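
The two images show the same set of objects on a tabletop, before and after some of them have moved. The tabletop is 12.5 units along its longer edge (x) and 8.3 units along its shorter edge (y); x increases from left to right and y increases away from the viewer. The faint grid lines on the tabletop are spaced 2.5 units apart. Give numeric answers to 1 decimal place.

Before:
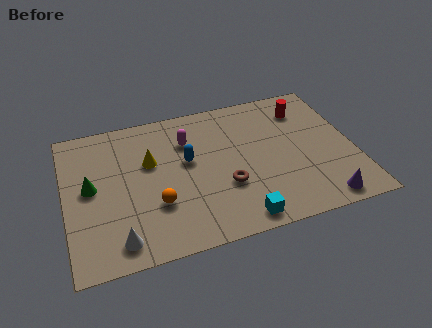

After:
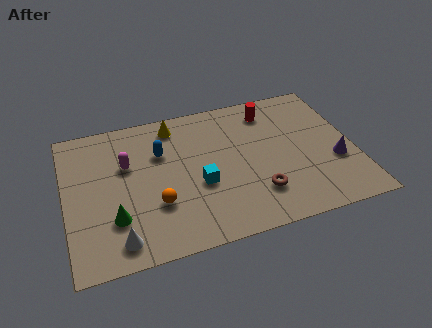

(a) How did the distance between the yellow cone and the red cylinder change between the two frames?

-2.8

The distance was about 7.0 in the first image and 4.2 in the second, so they moved 2.8 units closer together.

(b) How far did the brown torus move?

1.5

The brown torus was near (6.8, 2.9) before and (8.1, 2.1) after, so it travelled √(1.3² + 0.8²) ≈ 1.5 units.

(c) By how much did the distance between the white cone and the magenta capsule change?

-1.7

Before: roughly 5.8 units apart; after: 4.1. That's 1.7 units closer together.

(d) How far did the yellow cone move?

2.2

From (3.7, 5.2) to (4.9, 7.1), the yellow cone covered √(1.2² + 1.9²) ≈ 2.2 units.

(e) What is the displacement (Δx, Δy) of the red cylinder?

(-1.5, 0.3)

The red cylinder was at about (10.6, 6.5) and moved to about (9.1, 6.8).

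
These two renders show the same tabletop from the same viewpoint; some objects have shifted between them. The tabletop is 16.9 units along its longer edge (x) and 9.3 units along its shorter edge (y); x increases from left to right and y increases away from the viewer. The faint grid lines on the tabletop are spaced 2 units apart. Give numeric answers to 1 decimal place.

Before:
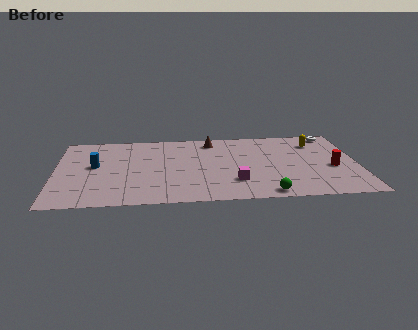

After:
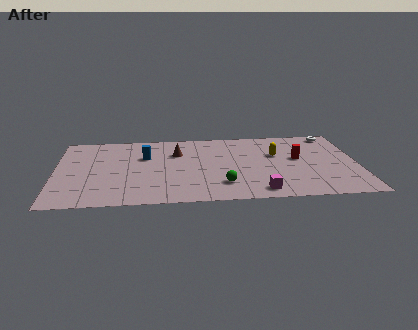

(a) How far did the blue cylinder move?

3.0

From (2.2, 5.1) to (5.0, 6.1), the blue cylinder covered √(2.8² + 1.0²) ≈ 3.0 units.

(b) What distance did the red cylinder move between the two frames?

2.3

From (15.5, 3.9) to (13.6, 5.2), the red cylinder covered √(1.9² + 1.3²) ≈ 2.3 units.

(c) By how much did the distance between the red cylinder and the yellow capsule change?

-2.1

Before: roughly 3.4 units apart; after: 1.3. That's 2.1 units closer together.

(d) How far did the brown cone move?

2.4

The brown cone moved from about (8.8, 7.9) to (6.8, 6.5), a distance of √(2.0² + 1.4²) ≈ 2.4.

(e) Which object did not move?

the white torus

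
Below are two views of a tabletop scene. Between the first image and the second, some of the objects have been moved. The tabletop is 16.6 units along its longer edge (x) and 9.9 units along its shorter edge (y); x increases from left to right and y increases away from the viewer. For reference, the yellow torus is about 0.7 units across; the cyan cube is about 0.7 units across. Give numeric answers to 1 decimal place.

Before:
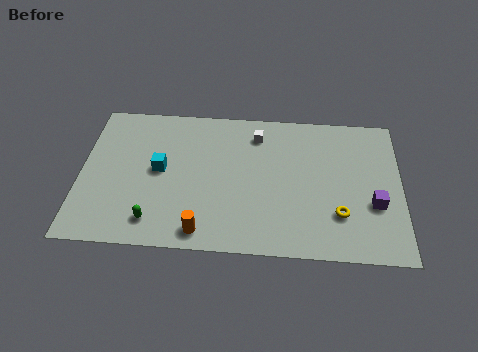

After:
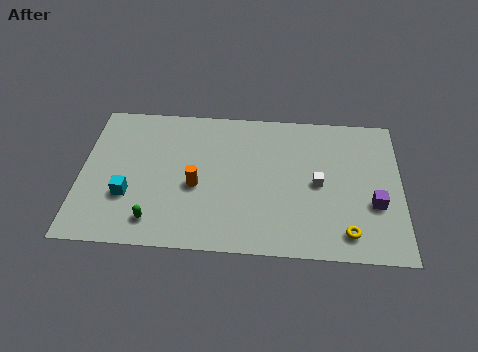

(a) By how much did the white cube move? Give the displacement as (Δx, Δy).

(3.2, -3.2)

The white cube started near (9.1, 8.0) and ended near (12.3, 4.8).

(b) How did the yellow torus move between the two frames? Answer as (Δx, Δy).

(0.4, -1.2)

The yellow torus started near (13.4, 2.8) and ended near (13.8, 1.6).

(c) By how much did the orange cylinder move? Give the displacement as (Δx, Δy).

(-0.4, 3.0)

The orange cylinder was at about (6.4, 1.2) and moved to about (6.0, 4.2).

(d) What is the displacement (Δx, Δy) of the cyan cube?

(-1.6, -1.9)

From the two frames, the cyan cube sits at roughly (4.1, 5.2) before and (2.5, 3.3) after.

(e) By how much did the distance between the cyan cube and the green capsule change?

-1.4

The distance was about 3.5 in the first image and 2.1 in the second, so they moved 1.4 units closer together.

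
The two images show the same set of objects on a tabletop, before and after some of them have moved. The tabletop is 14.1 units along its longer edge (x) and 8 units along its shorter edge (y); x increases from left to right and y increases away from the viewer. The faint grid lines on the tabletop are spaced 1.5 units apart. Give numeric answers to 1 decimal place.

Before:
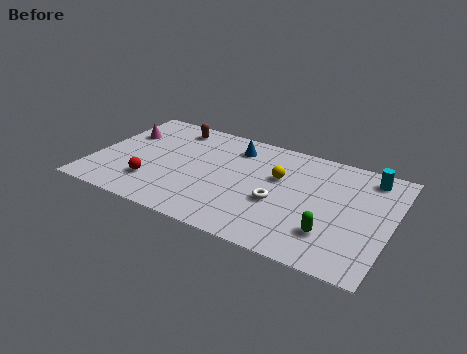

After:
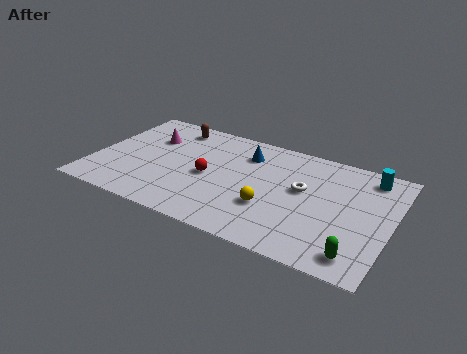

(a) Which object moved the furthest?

the red sphere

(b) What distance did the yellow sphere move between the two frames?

2.3

The yellow sphere was near (8.7, 5.0) before and (8.6, 2.7) after, so it travelled √(0.1² + 2.3²) ≈ 2.3 units.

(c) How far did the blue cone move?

0.7

From (6.4, 6.4) to (7.0, 6.1), the blue cone covered √(0.6² + 0.3²) ≈ 0.7 units.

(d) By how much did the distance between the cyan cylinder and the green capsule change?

+0.7

Before: roughly 4.9 units apart; after: 5.6. That's 0.7 units further apart.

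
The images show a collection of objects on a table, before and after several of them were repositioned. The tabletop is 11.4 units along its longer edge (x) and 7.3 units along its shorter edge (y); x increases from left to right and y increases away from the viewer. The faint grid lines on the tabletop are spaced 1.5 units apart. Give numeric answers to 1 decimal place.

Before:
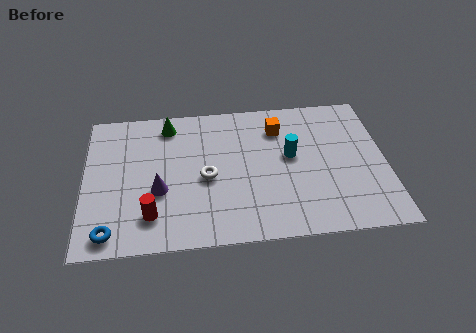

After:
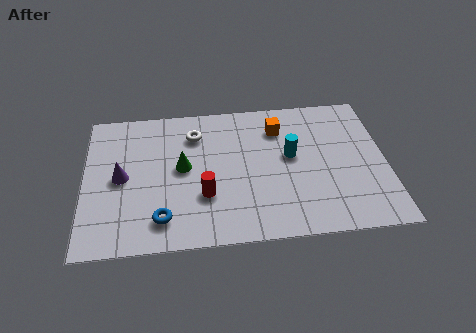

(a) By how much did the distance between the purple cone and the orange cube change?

+0.9

Before: roughly 5.4 units apart; after: 6.3. That's 0.9 units further apart.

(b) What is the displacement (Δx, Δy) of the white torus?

(-0.4, 2.3)

The white torus was at about (4.6, 3.3) and moved to about (4.2, 5.6).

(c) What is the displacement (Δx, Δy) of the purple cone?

(-1.4, 0.8)

The purple cone started near (2.8, 2.8) and ended near (1.4, 3.6).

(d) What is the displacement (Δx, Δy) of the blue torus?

(1.9, 0.5)

From the two frames, the blue torus sits at roughly (1.0, 0.9) before and (2.9, 1.4) after.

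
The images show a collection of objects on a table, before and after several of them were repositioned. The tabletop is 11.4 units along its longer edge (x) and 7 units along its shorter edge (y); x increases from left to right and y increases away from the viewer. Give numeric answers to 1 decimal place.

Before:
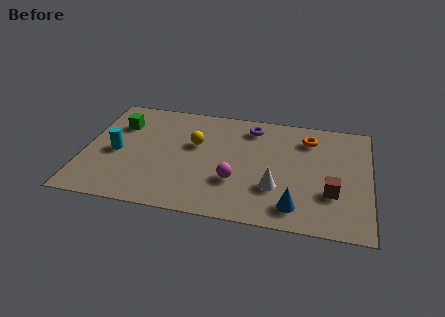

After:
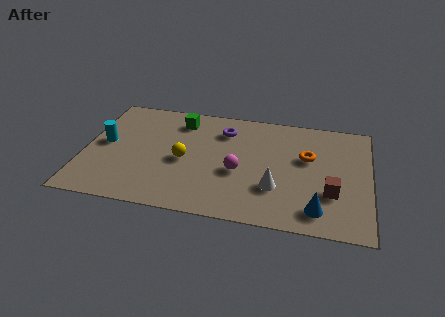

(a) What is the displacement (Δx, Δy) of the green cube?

(2.4, 0.7)

From the two frames, the green cube sits at roughly (1.3, 5.0) before and (3.7, 5.7) after.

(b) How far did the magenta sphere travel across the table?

0.6

The magenta sphere moved from about (6.1, 2.3) to (6.2, 2.9), a distance of √(0.1² + 0.6²) ≈ 0.6.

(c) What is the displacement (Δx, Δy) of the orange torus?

(0.0, -1.2)

From the two frames, the orange torus sits at roughly (8.9, 5.5) before and (8.9, 4.3) after.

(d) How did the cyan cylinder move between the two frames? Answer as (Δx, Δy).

(-0.5, 0.5)

The cyan cylinder was at about (1.3, 3.2) and moved to about (0.8, 3.7).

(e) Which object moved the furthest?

the green cube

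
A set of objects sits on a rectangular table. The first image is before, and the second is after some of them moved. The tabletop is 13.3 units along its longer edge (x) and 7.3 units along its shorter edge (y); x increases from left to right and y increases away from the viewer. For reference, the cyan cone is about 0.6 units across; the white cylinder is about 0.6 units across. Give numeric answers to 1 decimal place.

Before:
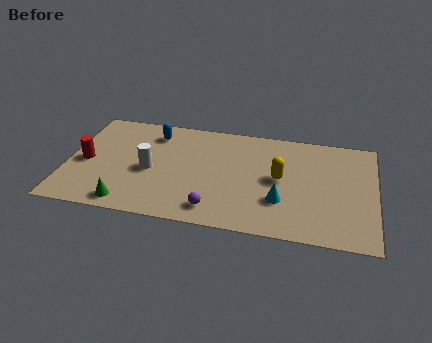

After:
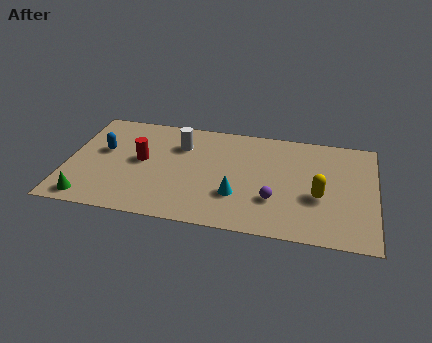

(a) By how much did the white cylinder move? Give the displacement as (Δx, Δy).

(1.2, 2.0)

From the two frames, the white cylinder sits at roughly (3.6, 3.3) before and (4.8, 5.3) after.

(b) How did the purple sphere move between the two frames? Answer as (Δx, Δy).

(2.5, 1.1)

From the two frames, the purple sphere sits at roughly (6.5, 1.2) before and (9.0, 2.3) after.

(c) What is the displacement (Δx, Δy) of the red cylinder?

(2.4, 0.5)

From the two frames, the red cylinder sits at roughly (0.8, 3.4) before and (3.2, 3.9) after.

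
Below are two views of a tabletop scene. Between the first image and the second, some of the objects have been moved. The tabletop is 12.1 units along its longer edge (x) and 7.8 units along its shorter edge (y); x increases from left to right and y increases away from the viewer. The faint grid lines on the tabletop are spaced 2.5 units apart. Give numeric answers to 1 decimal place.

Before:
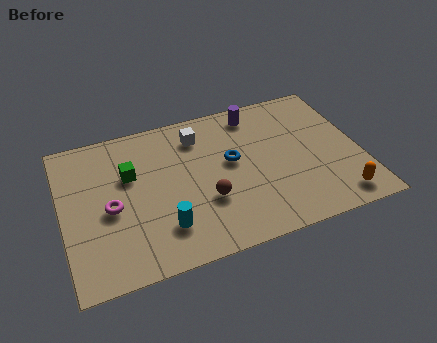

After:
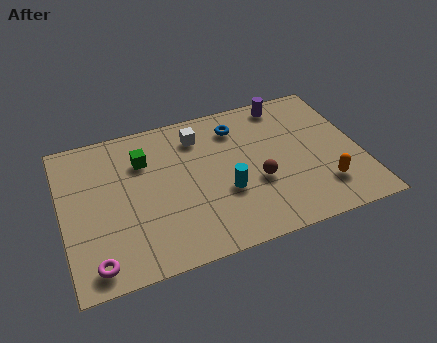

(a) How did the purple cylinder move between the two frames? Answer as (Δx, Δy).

(1.3, 0.2)

The purple cylinder was at about (8.1, 6.7) and moved to about (9.4, 6.9).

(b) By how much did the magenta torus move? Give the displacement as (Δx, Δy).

(-0.8, -2.5)

The magenta torus was at about (1.9, 3.5) and moved to about (1.1, 1.0).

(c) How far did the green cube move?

0.8

From (2.8, 5.0) to (3.4, 5.6), the green cube covered √(0.6² + 0.6²) ≈ 0.8 units.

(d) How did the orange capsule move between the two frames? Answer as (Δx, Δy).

(-0.5, 0.8)

The orange capsule was at about (10.9, 1.1) and moved to about (10.4, 1.9).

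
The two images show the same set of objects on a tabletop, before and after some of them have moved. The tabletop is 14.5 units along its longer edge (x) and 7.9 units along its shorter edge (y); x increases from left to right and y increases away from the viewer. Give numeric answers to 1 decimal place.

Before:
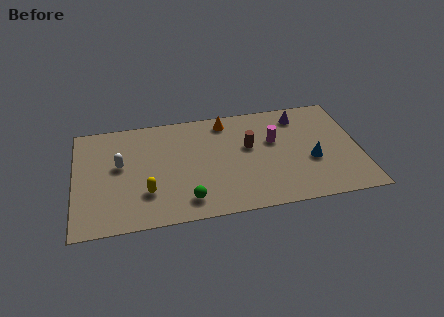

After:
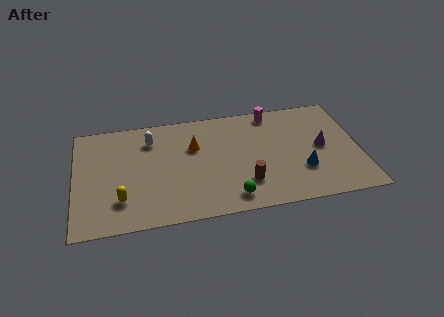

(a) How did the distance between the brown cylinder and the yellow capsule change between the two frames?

+0.5

Before: roughly 5.8 units apart; after: 6.3. That's 0.5 units further apart.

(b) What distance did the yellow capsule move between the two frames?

1.3

The yellow capsule moved from about (3.6, 2.3) to (2.3, 2.0), a distance of √(1.3² + 0.3²) ≈ 1.3.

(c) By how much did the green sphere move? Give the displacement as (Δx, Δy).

(2.2, -0.2)

From the two frames, the green sphere sits at roughly (5.6, 1.4) before and (7.8, 1.2) after.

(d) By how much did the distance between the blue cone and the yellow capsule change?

+0.8

The distance was about 8.4 in the first image and 9.2 in the second, so they moved 0.8 units further apart.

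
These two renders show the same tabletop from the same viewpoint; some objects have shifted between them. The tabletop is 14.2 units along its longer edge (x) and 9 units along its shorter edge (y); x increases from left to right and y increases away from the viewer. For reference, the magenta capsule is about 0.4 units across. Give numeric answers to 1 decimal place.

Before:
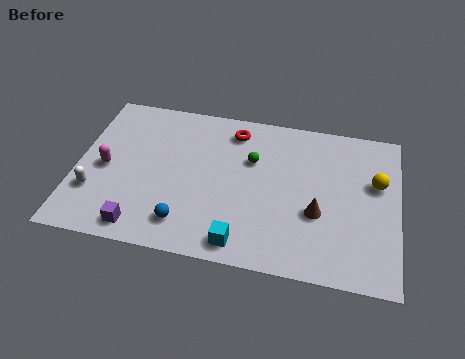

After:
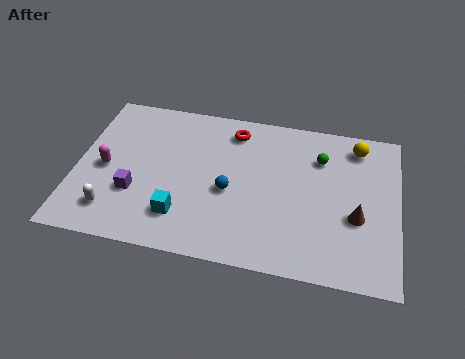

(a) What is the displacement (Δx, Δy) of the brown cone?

(1.7, 0.1)

The brown cone was at about (10.7, 3.4) and moved to about (12.4, 3.5).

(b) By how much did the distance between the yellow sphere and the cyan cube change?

+2.0

They were about 7.3 units apart before and 9.3 after — 2.0 units further apart.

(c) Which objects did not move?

the red torus and the magenta capsule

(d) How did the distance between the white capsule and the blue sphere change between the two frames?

+1.2

The distance was about 4.2 in the first image and 5.4 in the second, so they moved 1.2 units further apart.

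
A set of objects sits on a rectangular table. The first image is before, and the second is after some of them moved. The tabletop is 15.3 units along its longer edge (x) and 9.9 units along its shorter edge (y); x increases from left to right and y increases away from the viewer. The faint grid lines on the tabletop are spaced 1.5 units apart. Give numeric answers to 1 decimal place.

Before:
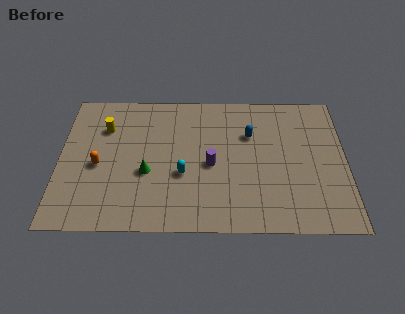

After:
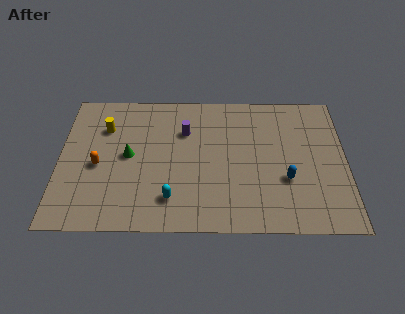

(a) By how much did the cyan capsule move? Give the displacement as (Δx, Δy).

(-0.6, -1.7)

From the two frames, the cyan capsule sits at roughly (6.6, 3.8) before and (6.0, 2.1) after.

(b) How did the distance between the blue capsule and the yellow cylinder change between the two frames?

+2.5

They were about 7.8 units apart before and 10.3 after — 2.5 units further apart.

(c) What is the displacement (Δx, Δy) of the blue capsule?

(1.9, -3.2)

The blue capsule started near (10.2, 6.7) and ended near (12.1, 3.5).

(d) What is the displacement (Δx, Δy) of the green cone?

(-1.0, 1.2)

The green cone was at about (4.7, 3.9) and moved to about (3.7, 5.1).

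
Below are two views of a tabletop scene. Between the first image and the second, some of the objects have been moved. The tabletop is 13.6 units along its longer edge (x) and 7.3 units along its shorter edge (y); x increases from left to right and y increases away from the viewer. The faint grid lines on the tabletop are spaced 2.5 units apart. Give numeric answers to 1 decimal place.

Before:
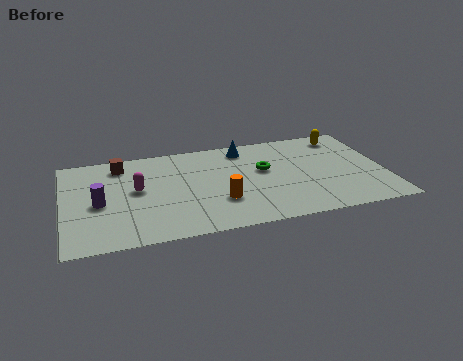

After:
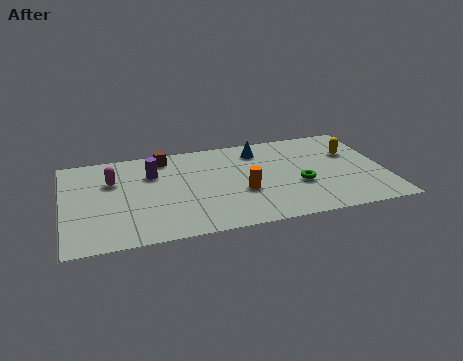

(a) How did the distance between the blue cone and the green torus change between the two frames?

+1.4

Before: roughly 2.0 units apart; after: 3.4. That's 1.4 units further apart.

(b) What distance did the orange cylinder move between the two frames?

1.1

From (6.5, 2.3) to (7.5, 2.8), the orange cylinder covered √(1.0² + 0.5²) ≈ 1.1 units.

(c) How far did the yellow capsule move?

1.4

The yellow capsule moved from about (12.1, 6.2) to (12.3, 4.8), a distance of √(0.2² + 1.4²) ≈ 1.4.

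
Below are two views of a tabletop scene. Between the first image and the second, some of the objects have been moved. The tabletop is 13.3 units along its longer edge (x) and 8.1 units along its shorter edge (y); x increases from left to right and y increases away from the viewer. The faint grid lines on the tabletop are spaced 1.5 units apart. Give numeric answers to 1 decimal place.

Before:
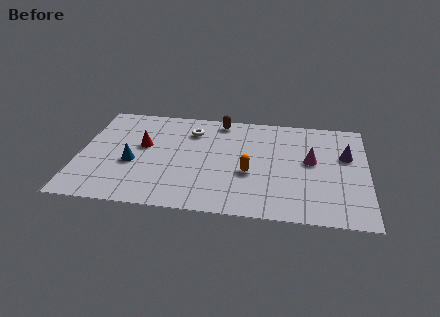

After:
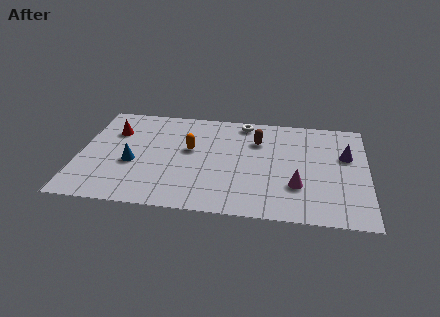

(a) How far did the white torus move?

2.6

The white torus was near (5.1, 6.2) before and (7.5, 7.2) after, so it travelled √(2.4² + 1.0²) ≈ 2.6 units.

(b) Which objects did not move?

the blue cone and the purple cone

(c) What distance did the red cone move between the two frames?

1.7

From (2.9, 4.7) to (1.5, 5.7), the red cone covered √(1.4² + 1.0²) ≈ 1.7 units.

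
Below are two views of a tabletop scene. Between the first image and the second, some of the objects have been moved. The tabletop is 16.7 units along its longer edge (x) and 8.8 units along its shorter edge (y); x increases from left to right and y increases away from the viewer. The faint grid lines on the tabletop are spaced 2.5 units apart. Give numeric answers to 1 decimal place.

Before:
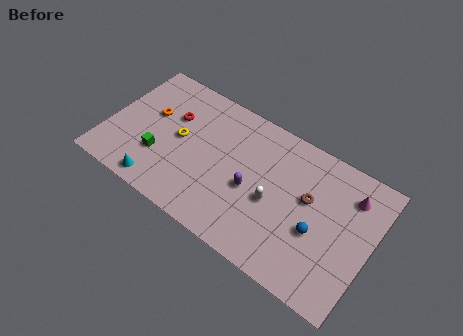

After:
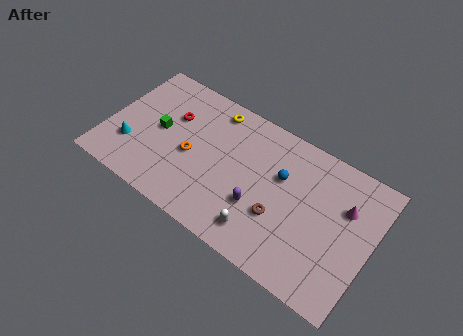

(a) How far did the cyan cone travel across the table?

2.6

The cyan cone moved from about (3.8, 1.0) to (1.7, 2.6), a distance of √(2.1² + 1.6²) ≈ 2.6.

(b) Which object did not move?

the red torus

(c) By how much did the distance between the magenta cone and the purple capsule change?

-0.7

The distance was about 6.5 in the first image and 5.8 in the second, so they moved 0.7 units closer together.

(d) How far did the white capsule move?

2.2

The white capsule was near (10.7, 3.8) before and (10.3, 1.6) after, so it travelled √(0.4² + 2.2²) ≈ 2.2 units.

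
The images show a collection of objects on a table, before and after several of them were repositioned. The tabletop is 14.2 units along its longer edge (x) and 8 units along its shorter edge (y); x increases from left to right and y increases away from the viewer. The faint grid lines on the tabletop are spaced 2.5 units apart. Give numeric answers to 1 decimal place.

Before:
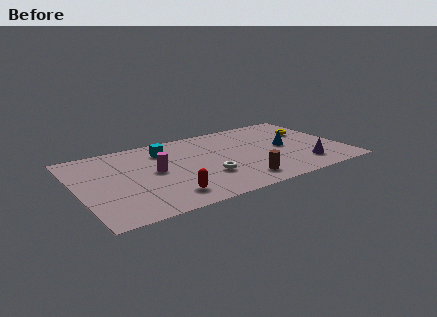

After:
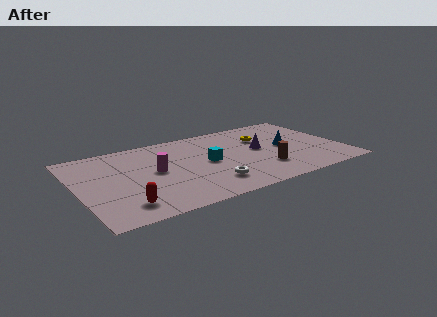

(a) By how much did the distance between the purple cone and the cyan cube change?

-5.3

The distance was about 8.2 in the first image and 2.9 in the second, so they moved 5.3 units closer together.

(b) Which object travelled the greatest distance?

the purple cone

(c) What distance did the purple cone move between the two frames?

3.3

The purple cone was near (11.8, 1.7) before and (9.8, 4.3) after, so it travelled √(2.0² + 2.6²) ≈ 3.3 units.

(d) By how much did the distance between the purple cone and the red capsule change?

+0.8

Before: roughly 7.4 units apart; after: 8.2. That's 0.8 units further apart.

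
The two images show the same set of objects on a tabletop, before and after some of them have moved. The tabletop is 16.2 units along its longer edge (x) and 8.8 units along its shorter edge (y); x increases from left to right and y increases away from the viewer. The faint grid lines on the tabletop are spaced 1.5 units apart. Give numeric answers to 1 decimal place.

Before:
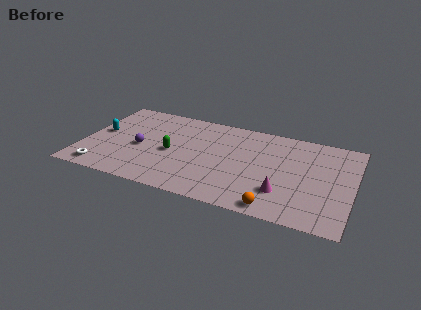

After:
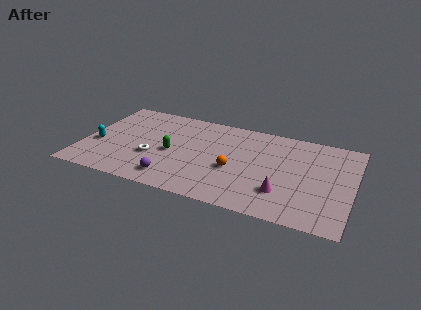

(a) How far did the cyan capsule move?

1.2

The cyan capsule moved from about (1.0, 4.7) to (0.9, 3.5), a distance of √(0.1² + 1.2²) ≈ 1.2.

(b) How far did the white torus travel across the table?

3.5

The white torus was near (1.5, 1.1) before and (4.3, 3.2) after, so it travelled √(2.8² + 2.1²) ≈ 3.5 units.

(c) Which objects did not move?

the green capsule and the magenta cone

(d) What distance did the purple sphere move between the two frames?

3.3

The purple sphere was near (3.5, 3.9) before and (5.7, 1.5) after, so it travelled √(2.2² + 2.4²) ≈ 3.3 units.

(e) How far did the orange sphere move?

3.8

From (11.9, 0.9) to (9.2, 3.6), the orange sphere covered √(2.7² + 2.7²) ≈ 3.8 units.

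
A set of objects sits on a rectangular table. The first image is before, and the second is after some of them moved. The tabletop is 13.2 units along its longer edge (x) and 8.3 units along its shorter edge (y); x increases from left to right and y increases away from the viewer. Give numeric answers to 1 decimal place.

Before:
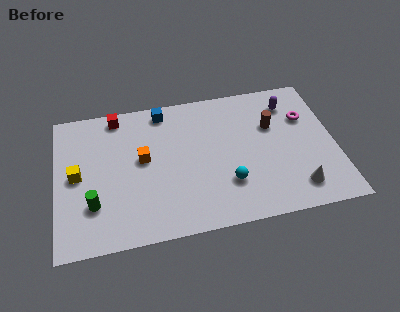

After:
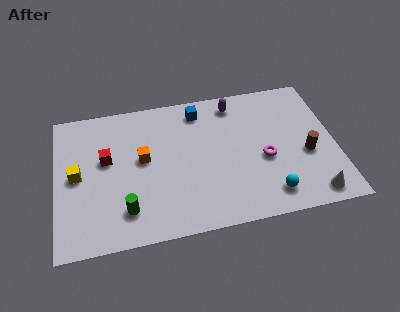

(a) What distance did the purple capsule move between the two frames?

2.6

The purple capsule was near (11.2, 6.6) before and (8.6, 7.1) after, so it travelled √(2.6² + 0.5²) ≈ 2.6 units.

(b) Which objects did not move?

the yellow cube and the orange cube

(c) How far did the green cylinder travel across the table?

1.6

The green cylinder was near (1.7, 2.4) before and (3.2, 1.8) after, so it travelled √(1.5² + 0.6²) ≈ 1.6 units.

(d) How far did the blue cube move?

1.7

From (5.2, 7.3) to (6.9, 7.0), the blue cube covered √(1.7² + 0.3²) ≈ 1.7 units.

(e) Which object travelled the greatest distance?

the magenta torus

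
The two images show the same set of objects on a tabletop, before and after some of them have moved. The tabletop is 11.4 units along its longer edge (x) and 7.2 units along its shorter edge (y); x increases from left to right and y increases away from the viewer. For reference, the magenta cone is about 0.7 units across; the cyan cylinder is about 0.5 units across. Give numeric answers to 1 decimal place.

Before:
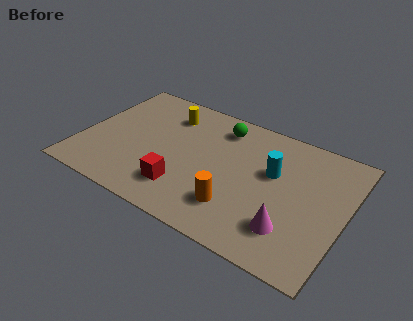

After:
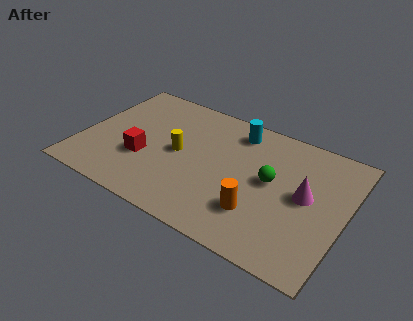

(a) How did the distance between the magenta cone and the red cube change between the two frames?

+2.4

They were about 4.6 units apart before and 7.0 after — 2.4 units further apart.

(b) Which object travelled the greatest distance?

the green sphere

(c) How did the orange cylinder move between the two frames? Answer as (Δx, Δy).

(0.9, 0.2)

The orange cylinder started near (7.0, 1.8) and ended near (7.9, 2.0).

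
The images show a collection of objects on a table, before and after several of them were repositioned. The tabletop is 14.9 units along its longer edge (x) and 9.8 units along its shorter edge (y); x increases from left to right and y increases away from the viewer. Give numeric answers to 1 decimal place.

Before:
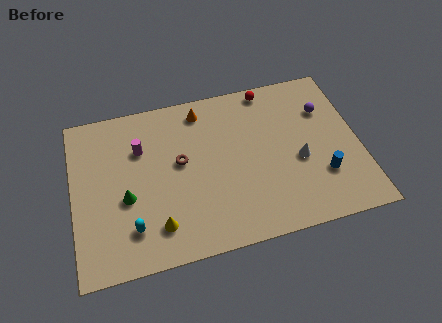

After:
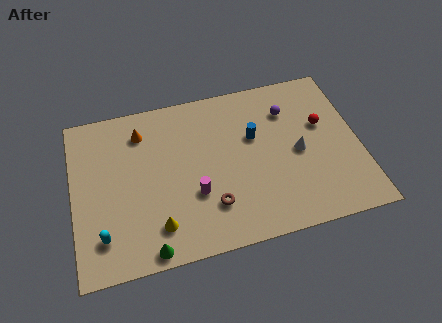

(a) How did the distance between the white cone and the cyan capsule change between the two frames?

+1.6

They were about 9.0 units apart before and 10.6 after — 1.6 units further apart.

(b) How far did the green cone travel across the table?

3.4

The green cone moved from about (2.7, 4.0) to (3.7, 0.8), a distance of √(1.0² + 3.2²) ≈ 3.4.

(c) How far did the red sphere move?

3.9

The red sphere moved from about (10.5, 8.9) to (13.1, 6.0), a distance of √(2.6² + 2.9²) ≈ 3.9.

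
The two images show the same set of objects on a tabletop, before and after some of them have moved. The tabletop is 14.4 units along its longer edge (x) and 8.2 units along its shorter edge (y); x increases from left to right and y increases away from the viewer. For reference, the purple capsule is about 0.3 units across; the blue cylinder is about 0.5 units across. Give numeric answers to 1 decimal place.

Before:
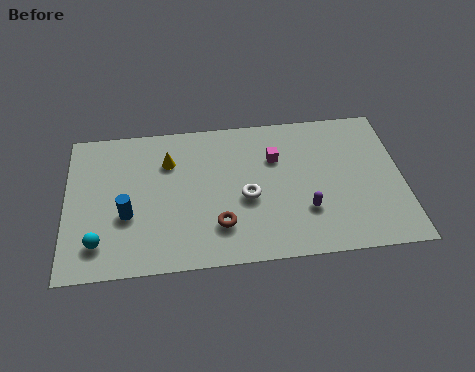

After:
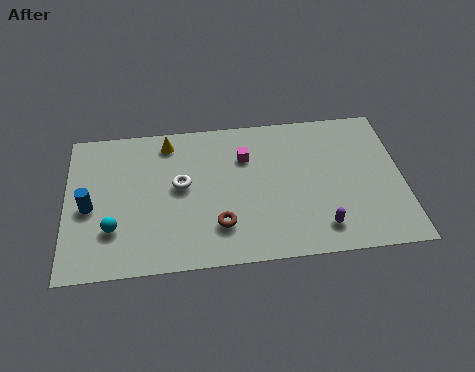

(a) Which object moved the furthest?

the white torus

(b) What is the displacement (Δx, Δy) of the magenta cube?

(-1.3, 0.2)

The magenta cube started near (9.0, 5.6) and ended near (7.7, 5.8).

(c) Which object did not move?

the brown torus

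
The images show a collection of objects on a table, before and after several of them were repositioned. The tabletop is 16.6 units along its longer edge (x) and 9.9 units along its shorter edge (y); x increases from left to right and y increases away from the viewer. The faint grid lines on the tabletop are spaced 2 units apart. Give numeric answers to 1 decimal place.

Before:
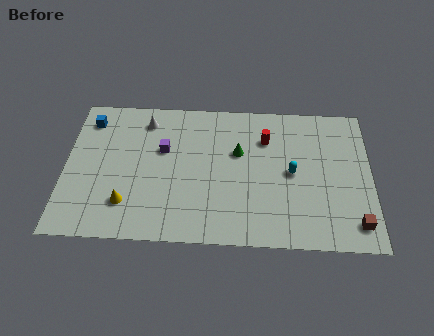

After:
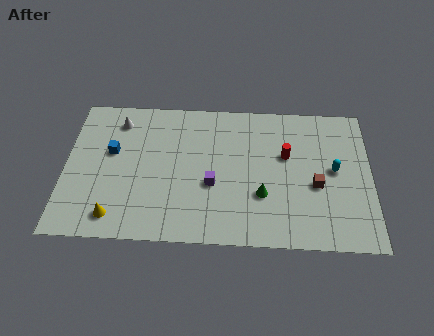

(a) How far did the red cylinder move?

1.6

The red cylinder was near (10.9, 7.2) before and (12.0, 6.1) after, so it travelled √(1.1² + 1.1²) ≈ 1.6 units.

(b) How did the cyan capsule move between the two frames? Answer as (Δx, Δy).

(2.3, 0.3)

The cyan capsule started near (12.3, 4.9) and ended near (14.6, 5.2).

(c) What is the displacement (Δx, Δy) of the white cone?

(-1.5, -0.1)

The white cone started near (4.3, 8.2) and ended near (2.8, 8.1).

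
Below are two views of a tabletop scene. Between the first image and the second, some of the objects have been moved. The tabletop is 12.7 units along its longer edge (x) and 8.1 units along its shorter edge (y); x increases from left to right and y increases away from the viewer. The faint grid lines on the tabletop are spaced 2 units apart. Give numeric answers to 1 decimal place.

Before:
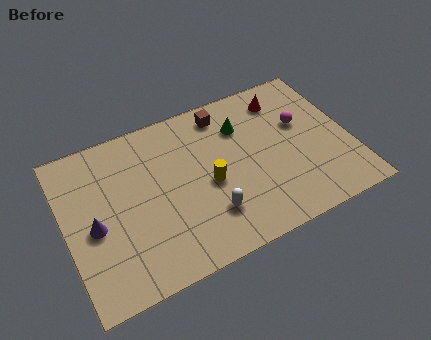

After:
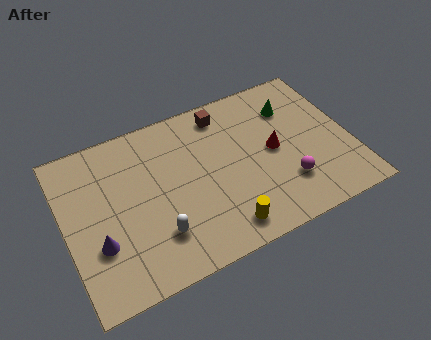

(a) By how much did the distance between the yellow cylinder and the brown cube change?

+2.3

Before: roughly 3.5 units apart; after: 5.8. That's 2.3 units further apart.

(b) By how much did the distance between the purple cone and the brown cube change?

+0.4

They were about 7.0 units apart before and 7.4 after — 0.4 units further apart.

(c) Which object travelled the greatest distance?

the magenta sphere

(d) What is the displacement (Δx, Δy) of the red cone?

(-0.8, -2.5)

The red cone started near (10.1, 6.6) and ended near (9.3, 4.1).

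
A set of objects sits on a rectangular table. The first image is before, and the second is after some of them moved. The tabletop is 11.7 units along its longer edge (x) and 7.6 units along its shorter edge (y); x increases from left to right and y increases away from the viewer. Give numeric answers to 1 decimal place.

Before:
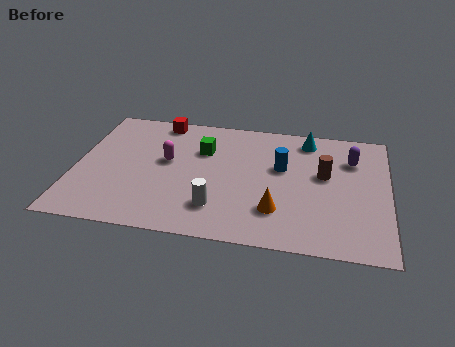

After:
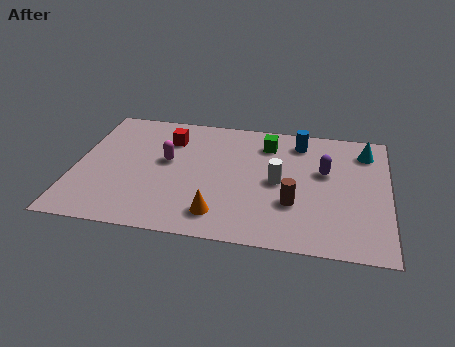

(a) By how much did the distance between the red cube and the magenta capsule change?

-1.1

The distance was about 2.5 in the first image and 1.4 in the second, so they moved 1.1 units closer together.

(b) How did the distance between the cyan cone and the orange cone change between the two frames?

+2.5

They were about 4.6 units apart before and 7.1 after — 2.5 units further apart.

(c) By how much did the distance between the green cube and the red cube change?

+1.4

The distance was about 2.3 in the first image and 3.7 in the second, so they moved 1.4 units further apart.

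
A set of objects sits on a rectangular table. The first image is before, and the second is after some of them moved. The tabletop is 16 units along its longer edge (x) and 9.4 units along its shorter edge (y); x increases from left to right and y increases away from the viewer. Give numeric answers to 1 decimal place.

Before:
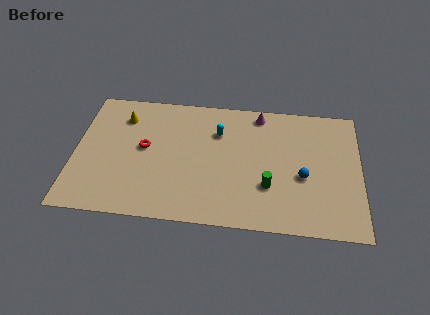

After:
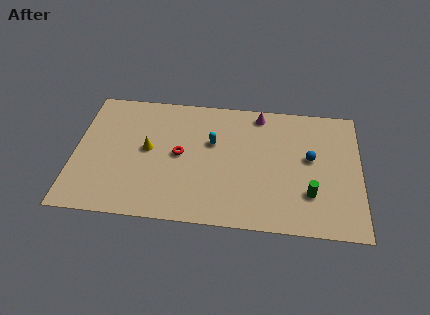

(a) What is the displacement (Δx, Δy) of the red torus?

(2.0, -0.3)

The red torus was at about (3.9, 5.1) and moved to about (5.9, 4.8).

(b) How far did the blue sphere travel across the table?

1.5

From (12.8, 3.9) to (13.2, 5.3), the blue sphere covered √(0.4² + 1.4²) ≈ 1.5 units.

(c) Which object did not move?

the magenta cone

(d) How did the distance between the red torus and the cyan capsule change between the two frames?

-2.3

They were about 4.4 units apart before and 2.1 after — 2.3 units closer together.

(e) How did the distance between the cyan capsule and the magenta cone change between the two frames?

+0.7

The distance was about 2.8 in the first image and 3.5 in the second, so they moved 0.7 units further apart.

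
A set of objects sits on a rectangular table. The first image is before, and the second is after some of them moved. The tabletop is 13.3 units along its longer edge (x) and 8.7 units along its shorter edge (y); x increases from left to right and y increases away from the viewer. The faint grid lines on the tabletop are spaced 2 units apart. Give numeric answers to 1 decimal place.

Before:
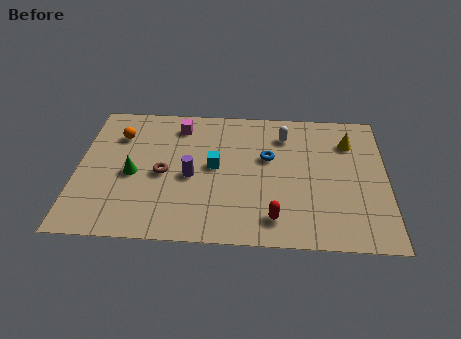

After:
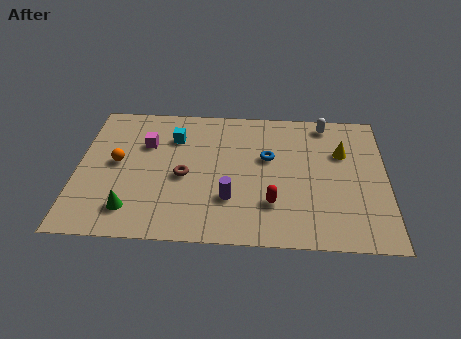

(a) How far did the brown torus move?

0.9

The brown torus moved from about (3.7, 4.0) to (4.6, 3.9), a distance of √(0.9² + 0.1²) ≈ 0.9.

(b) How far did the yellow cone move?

0.8

From (11.7, 6.5) to (11.4, 5.8), the yellow cone covered √(0.3² + 0.7²) ≈ 0.8 units.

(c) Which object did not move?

the blue torus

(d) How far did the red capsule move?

0.9

The red capsule was near (8.5, 1.5) before and (8.4, 2.4) after, so it travelled √(0.1² + 0.9²) ≈ 0.9 units.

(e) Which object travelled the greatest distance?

the cyan cube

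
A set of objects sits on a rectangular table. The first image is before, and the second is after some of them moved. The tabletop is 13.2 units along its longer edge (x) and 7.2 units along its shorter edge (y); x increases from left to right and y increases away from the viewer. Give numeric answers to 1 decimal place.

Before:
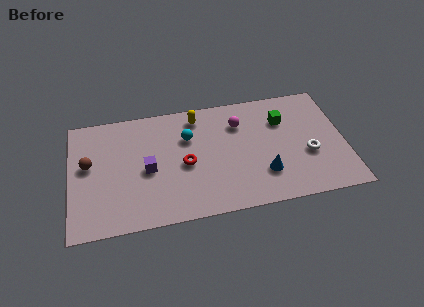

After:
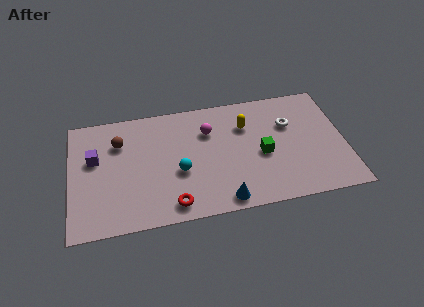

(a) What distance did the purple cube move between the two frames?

2.7

From (3.7, 3.3) to (1.2, 4.4), the purple cube covered √(2.5² + 1.1²) ≈ 2.7 units.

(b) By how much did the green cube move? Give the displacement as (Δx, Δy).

(-1.1, -1.9)

The green cube was at about (10.3, 5.1) and moved to about (9.2, 3.2).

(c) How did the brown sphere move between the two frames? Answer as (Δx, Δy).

(1.5, 1.1)

From the two frames, the brown sphere sits at roughly (0.9, 4.1) before and (2.4, 5.2) after.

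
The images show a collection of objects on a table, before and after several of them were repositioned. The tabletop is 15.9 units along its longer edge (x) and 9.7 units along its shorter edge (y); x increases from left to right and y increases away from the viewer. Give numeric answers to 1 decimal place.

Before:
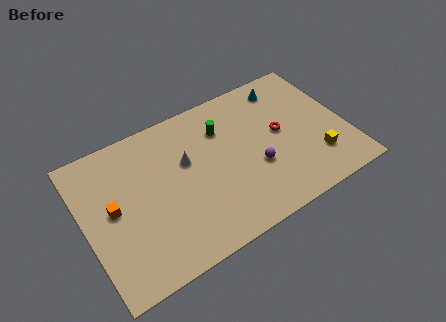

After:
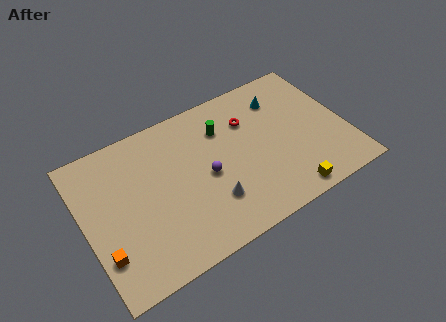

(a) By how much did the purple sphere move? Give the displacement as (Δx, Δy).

(-2.9, 0.9)

From the two frames, the purple sphere sits at roughly (10.2, 3.6) before and (7.3, 4.5) after.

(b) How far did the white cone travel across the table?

3.4

From (6.3, 6.0) to (7.3, 2.7), the white cone covered √(1.0² + 3.3²) ≈ 3.4 units.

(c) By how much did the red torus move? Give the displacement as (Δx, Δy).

(-1.7, 1.7)

The red torus was at about (12.0, 5.2) and moved to about (10.3, 6.9).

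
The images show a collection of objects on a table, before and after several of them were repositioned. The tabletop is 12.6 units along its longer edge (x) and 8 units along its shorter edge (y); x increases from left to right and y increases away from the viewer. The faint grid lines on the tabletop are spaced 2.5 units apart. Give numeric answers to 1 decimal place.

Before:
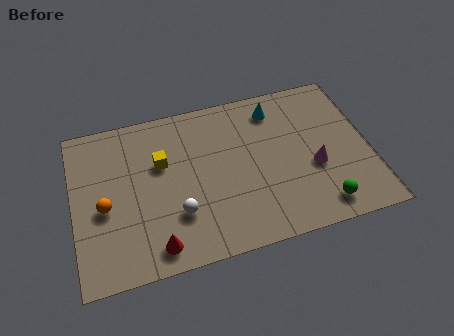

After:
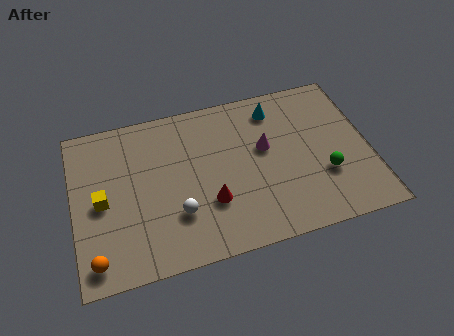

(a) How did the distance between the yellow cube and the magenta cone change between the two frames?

+0.4

They were about 6.7 units apart before and 7.1 after — 0.4 units further apart.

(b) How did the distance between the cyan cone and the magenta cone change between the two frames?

-1.7

The distance was about 3.7 in the first image and 2.0 in the second, so they moved 1.7 units closer together.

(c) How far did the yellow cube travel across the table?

2.9

The yellow cube moved from about (3.8, 5.1) to (1.2, 3.8), a distance of √(2.6² + 1.3²) ≈ 2.9.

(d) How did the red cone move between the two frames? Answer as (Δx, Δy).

(2.4, 1.5)

From the two frames, the red cone sits at roughly (3.3, 1.1) before and (5.7, 2.6) after.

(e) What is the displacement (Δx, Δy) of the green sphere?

(0.3, 1.5)

The green sphere started near (10.3, 1.2) and ended near (10.6, 2.7).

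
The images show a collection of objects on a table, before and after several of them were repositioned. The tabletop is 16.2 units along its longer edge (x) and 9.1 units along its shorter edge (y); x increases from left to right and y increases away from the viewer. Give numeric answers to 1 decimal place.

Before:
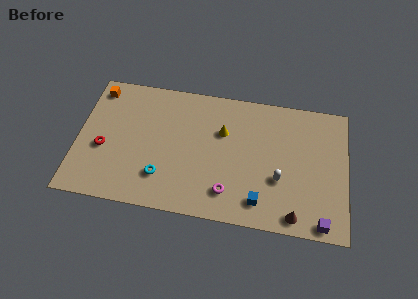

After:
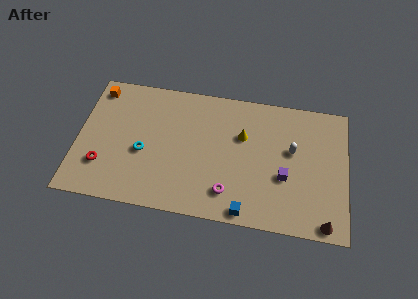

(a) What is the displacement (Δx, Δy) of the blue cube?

(-0.8, -0.8)

From the two frames, the blue cube sits at roughly (11.1, 1.6) before and (10.3, 0.8) after.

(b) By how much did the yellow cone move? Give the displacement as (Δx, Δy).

(1.2, -0.1)

The yellow cone was at about (8.7, 6.0) and moved to about (9.9, 5.9).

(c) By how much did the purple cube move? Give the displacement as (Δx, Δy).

(-2.3, 2.7)

The purple cube started near (14.8, 0.8) and ended near (12.5, 3.5).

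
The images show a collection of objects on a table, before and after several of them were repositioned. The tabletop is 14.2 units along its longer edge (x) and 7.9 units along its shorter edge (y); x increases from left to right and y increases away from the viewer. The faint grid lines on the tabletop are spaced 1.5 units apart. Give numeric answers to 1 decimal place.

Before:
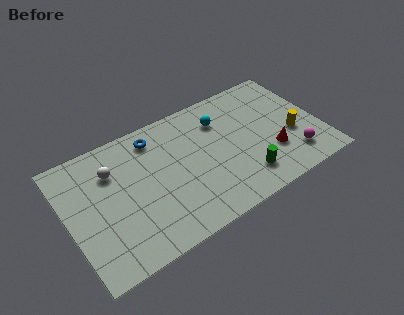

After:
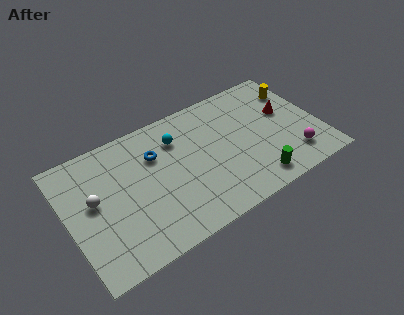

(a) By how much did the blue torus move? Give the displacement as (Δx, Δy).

(-0.1, -1.1)

The blue torus started near (5.2, 6.6) and ended near (5.1, 5.5).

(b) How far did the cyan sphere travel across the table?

2.5

The cyan sphere moved from about (8.9, 5.9) to (6.4, 5.9), a distance of √(2.5² + 0.0²) ≈ 2.5.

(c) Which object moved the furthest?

the yellow cylinder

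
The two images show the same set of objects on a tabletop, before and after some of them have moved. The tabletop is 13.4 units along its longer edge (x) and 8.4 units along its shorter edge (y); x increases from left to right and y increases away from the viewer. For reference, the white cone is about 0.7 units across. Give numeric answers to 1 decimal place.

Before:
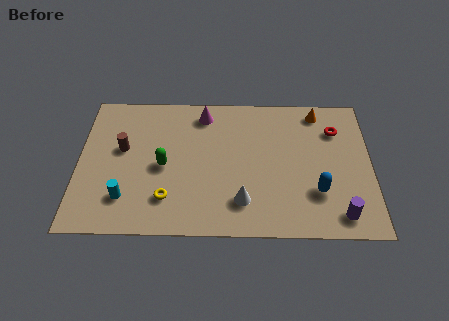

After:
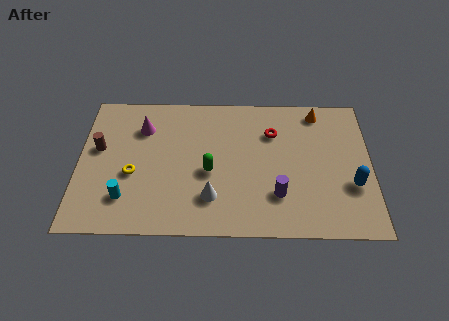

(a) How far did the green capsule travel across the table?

2.1

The green capsule moved from about (3.9, 3.9) to (6.0, 3.6), a distance of √(2.1² + 0.3²) ≈ 2.1.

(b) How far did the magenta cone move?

2.9

From (5.7, 7.1) to (2.9, 6.2), the magenta cone covered √(2.8² + 0.9²) ≈ 2.9 units.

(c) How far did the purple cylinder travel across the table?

3.0

The purple cylinder moved from about (11.9, 1.2) to (9.1, 2.3), a distance of √(2.8² + 1.1²) ≈ 3.0.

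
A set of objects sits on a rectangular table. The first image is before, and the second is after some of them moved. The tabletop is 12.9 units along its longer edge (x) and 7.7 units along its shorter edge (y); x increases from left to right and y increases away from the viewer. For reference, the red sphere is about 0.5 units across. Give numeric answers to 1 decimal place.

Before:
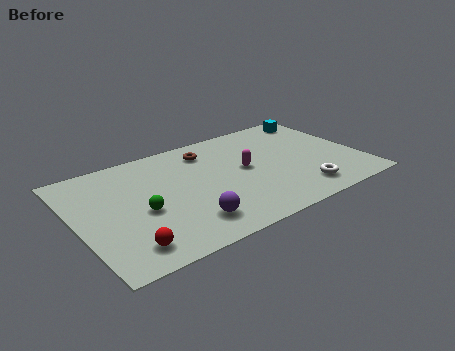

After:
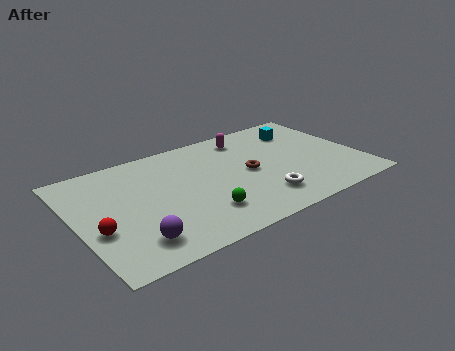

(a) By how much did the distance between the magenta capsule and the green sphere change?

+0.4

Before: roughly 5.0 units apart; after: 5.4. That's 0.4 units further apart.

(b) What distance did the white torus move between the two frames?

1.8

From (9.8, 1.4) to (8.0, 1.7), the white torus covered √(1.8² + 0.3²) ≈ 1.8 units.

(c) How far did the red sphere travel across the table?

1.9

The red sphere moved from about (1.8, 1.3) to (0.8, 2.9), a distance of √(1.0² + 1.6²) ≈ 1.9.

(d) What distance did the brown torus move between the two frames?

2.8

The brown torus moved from about (6.3, 6.2) to (7.8, 3.8), a distance of √(1.5² + 2.4²) ≈ 2.8.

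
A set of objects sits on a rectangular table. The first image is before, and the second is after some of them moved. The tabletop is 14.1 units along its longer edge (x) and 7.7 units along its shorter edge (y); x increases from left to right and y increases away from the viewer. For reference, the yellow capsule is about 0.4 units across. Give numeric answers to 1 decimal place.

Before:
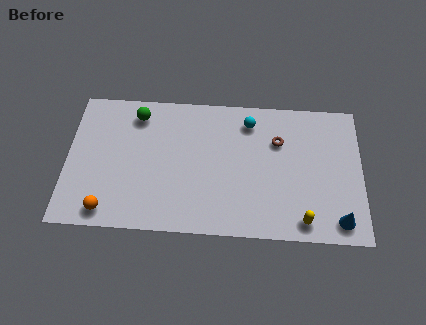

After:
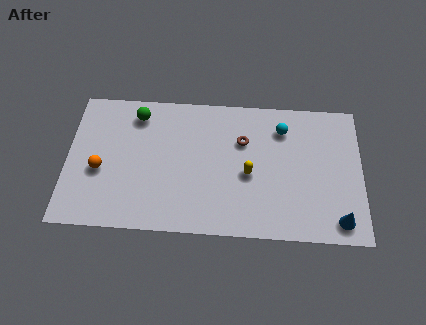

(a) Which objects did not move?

the blue cone and the green sphere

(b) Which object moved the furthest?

the yellow capsule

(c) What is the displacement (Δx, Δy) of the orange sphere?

(-0.4, 2.2)

The orange sphere was at about (2.0, 1.0) and moved to about (1.6, 3.2).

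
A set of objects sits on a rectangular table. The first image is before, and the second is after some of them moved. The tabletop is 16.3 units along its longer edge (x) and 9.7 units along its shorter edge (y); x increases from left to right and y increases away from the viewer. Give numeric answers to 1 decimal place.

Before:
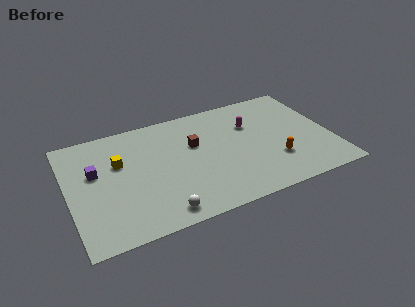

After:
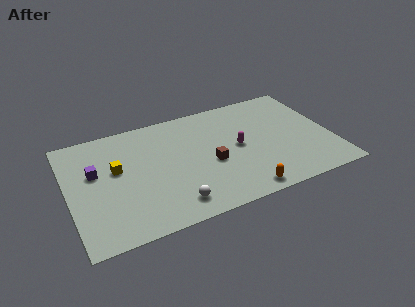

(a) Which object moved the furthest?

the orange capsule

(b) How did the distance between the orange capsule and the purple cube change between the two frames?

-1.4

The distance was about 11.3 in the first image and 9.9 in the second, so they moved 1.4 units closer together.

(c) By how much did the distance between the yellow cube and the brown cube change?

+1.2

The distance was about 4.7 in the first image and 5.9 in the second, so they moved 1.2 units further apart.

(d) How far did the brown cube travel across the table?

2.2

The brown cube was near (7.9, 6.1) before and (8.7, 4.1) after, so it travelled √(0.8² + 2.0²) ≈ 2.2 units.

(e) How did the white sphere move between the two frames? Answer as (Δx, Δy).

(0.8, 0.4)

The white sphere was at about (5.3, 1.2) and moved to about (6.1, 1.6).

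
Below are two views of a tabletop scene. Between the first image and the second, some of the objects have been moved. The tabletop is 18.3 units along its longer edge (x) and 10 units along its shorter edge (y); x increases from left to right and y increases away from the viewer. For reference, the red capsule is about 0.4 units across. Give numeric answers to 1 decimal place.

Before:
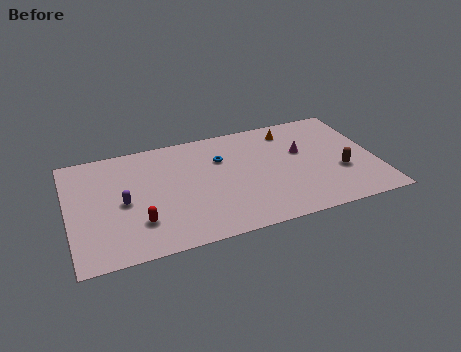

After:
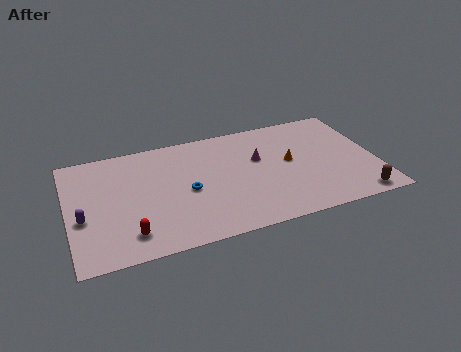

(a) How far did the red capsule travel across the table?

1.0

From (4.0, 2.7) to (3.4, 1.9), the red capsule covered √(0.6² + 0.8²) ≈ 1.0 units.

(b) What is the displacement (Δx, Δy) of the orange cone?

(-0.3, -2.9)

The orange cone started near (13.5, 8.3) and ended near (13.2, 5.4).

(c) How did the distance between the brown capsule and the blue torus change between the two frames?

+2.8

Before: roughly 7.6 units apart; after: 10.4. That's 2.8 units further apart.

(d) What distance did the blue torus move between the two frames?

3.2

The blue torus moved from about (9.2, 6.9) to (7.0, 4.6), a distance of √(2.2² + 2.3²) ≈ 3.2.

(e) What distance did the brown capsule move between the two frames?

2.7

From (16.1, 3.6) to (16.8, 1.0), the brown capsule covered √(0.7² + 2.6²) ≈ 2.7 units.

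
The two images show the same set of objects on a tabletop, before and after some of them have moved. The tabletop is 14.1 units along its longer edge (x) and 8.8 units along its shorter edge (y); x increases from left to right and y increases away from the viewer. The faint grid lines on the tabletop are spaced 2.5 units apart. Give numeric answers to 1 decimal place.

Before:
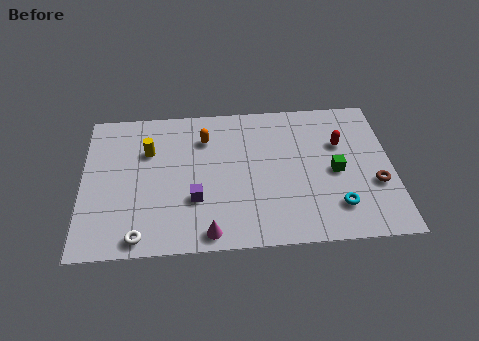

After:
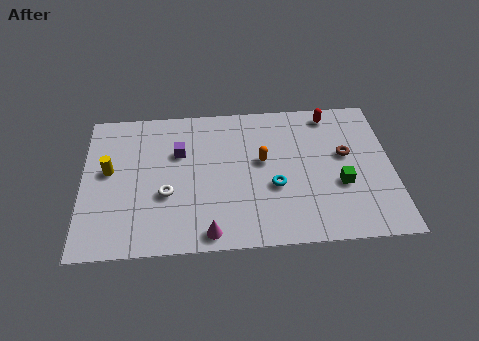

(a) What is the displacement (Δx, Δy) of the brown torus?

(-1.3, 1.9)

From the two frames, the brown torus sits at roughly (13.3, 3.2) before and (12.0, 5.1) after.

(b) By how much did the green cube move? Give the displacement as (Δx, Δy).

(0.2, -0.8)

The green cube was at about (11.5, 4.1) and moved to about (11.7, 3.3).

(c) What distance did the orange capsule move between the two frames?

3.1

The orange capsule moved from about (5.6, 6.6) to (8.2, 5.0), a distance of √(2.6² + 1.6²) ≈ 3.1.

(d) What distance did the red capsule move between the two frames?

1.9

The red capsule moved from about (11.8, 5.8) to (11.4, 7.7), a distance of √(0.4² + 1.9²) ≈ 1.9.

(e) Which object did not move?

the magenta cone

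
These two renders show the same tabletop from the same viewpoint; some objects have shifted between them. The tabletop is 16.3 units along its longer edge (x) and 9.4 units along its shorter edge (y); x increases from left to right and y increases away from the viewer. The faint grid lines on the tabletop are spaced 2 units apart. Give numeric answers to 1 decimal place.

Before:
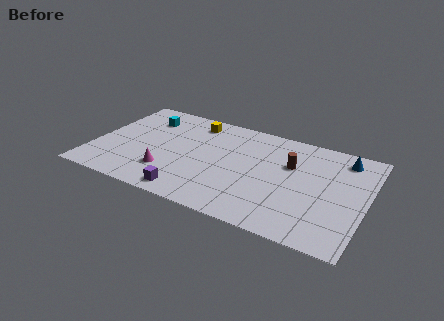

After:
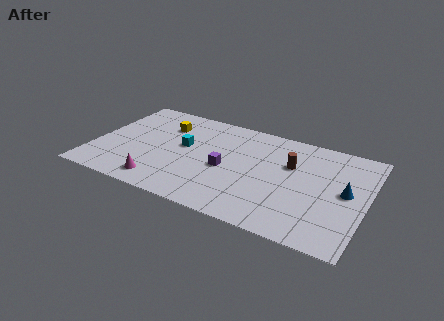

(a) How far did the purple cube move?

3.6

The purple cube was near (6.2, 1.1) before and (8.0, 4.2) after, so it travelled √(1.8² + 3.1²) ≈ 3.6 units.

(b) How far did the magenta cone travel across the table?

1.1

The magenta cone moved from about (4.7, 2.5) to (4.4, 1.4), a distance of √(0.3² + 1.1²) ≈ 1.1.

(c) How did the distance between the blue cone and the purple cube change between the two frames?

-3.8

The distance was about 10.9 in the first image and 7.1 in the second, so they moved 3.8 units closer together.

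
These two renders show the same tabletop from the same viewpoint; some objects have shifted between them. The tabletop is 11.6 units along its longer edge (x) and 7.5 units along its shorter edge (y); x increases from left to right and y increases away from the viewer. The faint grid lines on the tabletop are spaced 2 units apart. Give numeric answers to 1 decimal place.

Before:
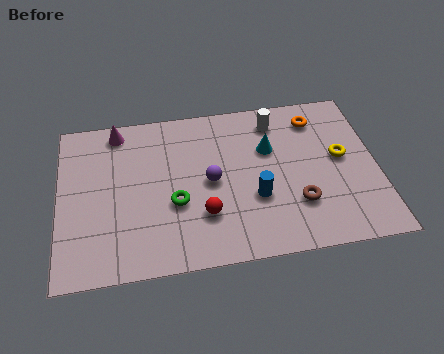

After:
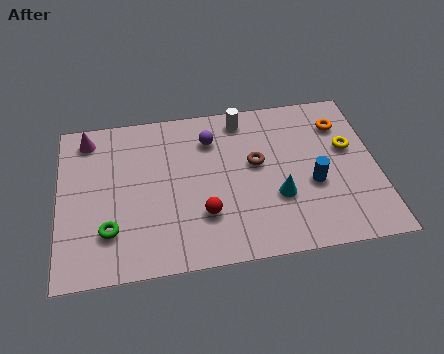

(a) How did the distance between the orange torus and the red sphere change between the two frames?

+0.5

The distance was about 5.8 in the first image and 6.3 in the second, so they moved 0.5 units further apart.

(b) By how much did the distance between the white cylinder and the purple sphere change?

-2.1

They were about 3.5 units apart before and 1.4 after — 2.1 units closer together.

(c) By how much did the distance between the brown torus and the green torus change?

+1.4

Before: roughly 4.5 units apart; after: 5.9. That's 1.4 units further apart.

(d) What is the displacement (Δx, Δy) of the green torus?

(-2.4, -0.9)

The green torus was at about (4.2, 2.9) and moved to about (1.8, 2.0).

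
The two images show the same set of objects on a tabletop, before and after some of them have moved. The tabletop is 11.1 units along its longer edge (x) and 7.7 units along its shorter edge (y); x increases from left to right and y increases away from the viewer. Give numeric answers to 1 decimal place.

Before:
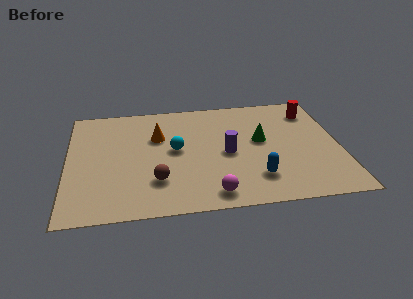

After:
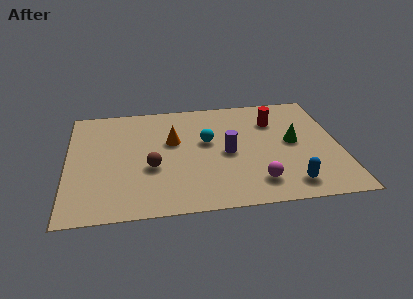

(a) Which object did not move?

the purple cylinder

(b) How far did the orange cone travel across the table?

0.7

From (3.7, 5.1) to (4.3, 4.7), the orange cone covered √(0.6² + 0.4²) ≈ 0.7 units.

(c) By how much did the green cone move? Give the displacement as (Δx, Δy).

(1.3, -0.3)

The green cone was at about (7.9, 4.3) and moved to about (9.2, 4.0).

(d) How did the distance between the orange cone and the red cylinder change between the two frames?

-2.2

Before: roughly 6.5 units apart; after: 4.3. That's 2.2 units closer together.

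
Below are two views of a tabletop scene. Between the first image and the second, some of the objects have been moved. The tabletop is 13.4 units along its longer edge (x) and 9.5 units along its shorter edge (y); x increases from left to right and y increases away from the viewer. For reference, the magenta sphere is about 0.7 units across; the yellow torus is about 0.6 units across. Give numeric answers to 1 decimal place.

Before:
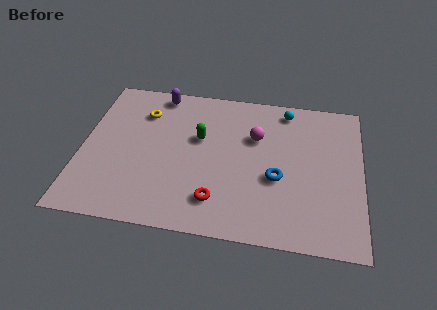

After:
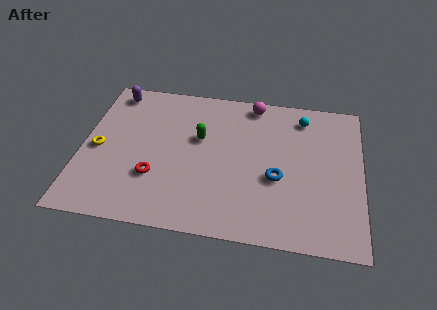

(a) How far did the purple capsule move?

2.2

The purple capsule was near (3.5, 8.5) before and (1.3, 8.3) after, so it travelled √(2.2² + 0.2²) ≈ 2.2 units.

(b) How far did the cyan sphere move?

0.9

The cyan sphere was near (9.7, 8.3) before and (10.5, 7.9) after, so it travelled √(0.8² + 0.4²) ≈ 0.9 units.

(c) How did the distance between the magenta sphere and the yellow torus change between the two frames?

+2.8

Before: roughly 5.6 units apart; after: 8.4. That's 2.8 units further apart.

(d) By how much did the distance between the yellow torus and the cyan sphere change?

+3.3

The distance was about 7.0 in the first image and 10.3 in the second, so they moved 3.3 units further apart.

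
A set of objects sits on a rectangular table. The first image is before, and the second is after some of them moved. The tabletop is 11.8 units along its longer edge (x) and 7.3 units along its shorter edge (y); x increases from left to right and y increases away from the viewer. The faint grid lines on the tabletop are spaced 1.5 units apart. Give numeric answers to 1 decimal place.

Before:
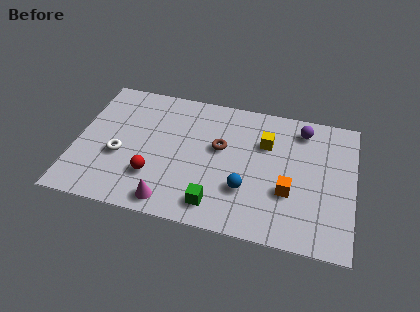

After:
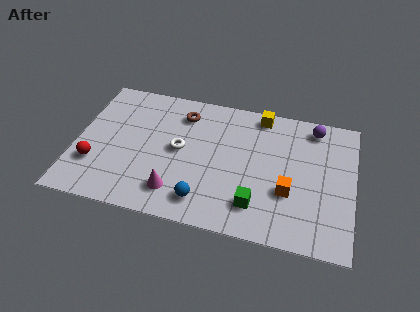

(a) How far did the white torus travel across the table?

2.7

The white torus moved from about (1.9, 2.9) to (4.4, 3.8), a distance of √(2.5² + 0.9²) ≈ 2.7.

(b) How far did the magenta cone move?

0.6

From (4.2, 0.9) to (4.4, 1.5), the magenta cone covered √(0.2² + 0.6²) ≈ 0.6 units.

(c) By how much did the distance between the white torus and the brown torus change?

-2.4

The distance was about 4.4 in the first image and 2.0 in the second, so they moved 2.4 units closer together.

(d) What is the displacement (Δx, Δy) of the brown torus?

(-1.7, 1.5)

The brown torus was at about (6.1, 4.3) and moved to about (4.4, 5.8).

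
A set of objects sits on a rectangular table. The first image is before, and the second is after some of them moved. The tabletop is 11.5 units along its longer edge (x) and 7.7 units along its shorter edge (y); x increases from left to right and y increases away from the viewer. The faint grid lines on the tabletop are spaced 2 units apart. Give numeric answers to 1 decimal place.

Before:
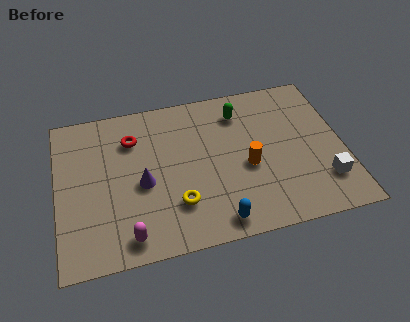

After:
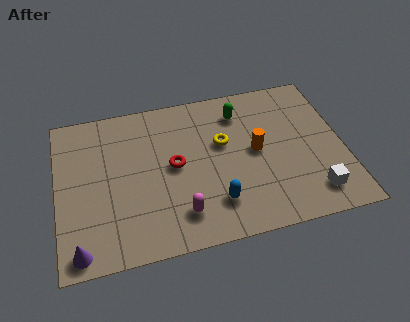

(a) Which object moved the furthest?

the purple cone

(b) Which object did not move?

the green capsule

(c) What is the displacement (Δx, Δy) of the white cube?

(-0.5, -0.5)

The white cube was at about (10.6, 1.9) and moved to about (10.1, 1.4).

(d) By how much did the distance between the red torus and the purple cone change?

+2.7

Before: roughly 2.3 units apart; after: 5.0. That's 2.7 units further apart.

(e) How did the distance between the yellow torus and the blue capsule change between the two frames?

+1.0

They were about 1.9 units apart before and 2.9 after — 1.0 units further apart.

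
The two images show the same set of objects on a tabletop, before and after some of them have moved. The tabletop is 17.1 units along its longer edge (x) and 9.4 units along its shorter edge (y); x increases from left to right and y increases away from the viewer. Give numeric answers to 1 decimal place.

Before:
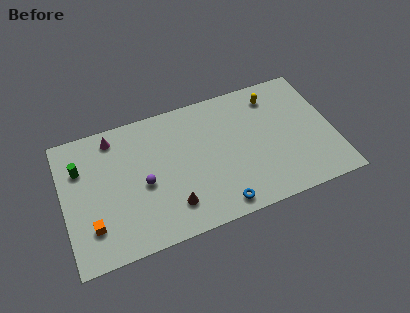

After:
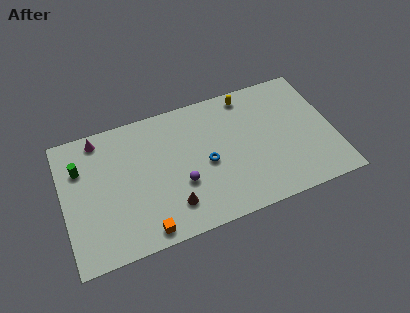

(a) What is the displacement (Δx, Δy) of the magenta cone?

(-0.9, 0.2)

The magenta cone was at about (3.4, 8.1) and moved to about (2.5, 8.3).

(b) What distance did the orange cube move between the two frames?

3.5

The orange cube moved from about (1.6, 2.4) to (4.8, 1.0), a distance of √(3.2² + 1.4²) ≈ 3.5.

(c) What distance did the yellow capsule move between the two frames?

1.7

The yellow capsule moved from about (13.6, 7.7) to (12.0, 8.3), a distance of √(1.6² + 0.6²) ≈ 1.7.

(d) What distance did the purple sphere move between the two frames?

2.4

From (5.0, 4.2) to (7.3, 3.4), the purple sphere covered √(2.3² + 0.8²) ≈ 2.4 units.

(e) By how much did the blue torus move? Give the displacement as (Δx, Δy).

(-0.5, 3.2)

The blue torus was at about (9.5, 1.1) and moved to about (9.0, 4.3).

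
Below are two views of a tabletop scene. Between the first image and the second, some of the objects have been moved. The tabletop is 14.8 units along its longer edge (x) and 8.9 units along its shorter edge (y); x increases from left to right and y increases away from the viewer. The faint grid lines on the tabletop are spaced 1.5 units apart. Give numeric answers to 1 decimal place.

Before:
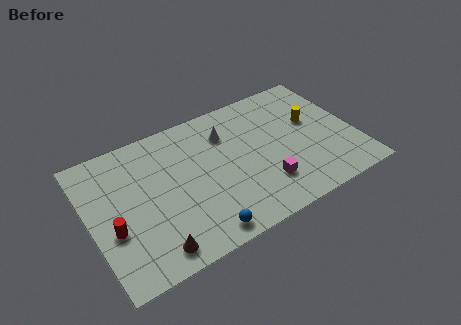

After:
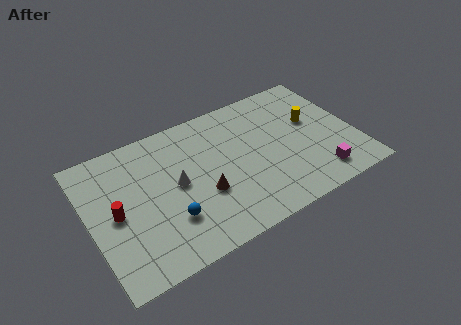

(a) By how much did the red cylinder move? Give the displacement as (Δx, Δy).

(0.3, 0.9)

From the two frames, the red cylinder sits at roughly (1.1, 3.4) before and (1.4, 4.3) after.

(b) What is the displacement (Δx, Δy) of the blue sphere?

(-1.5, 1.6)

The blue sphere started near (5.6, 1.0) and ended near (4.1, 2.6).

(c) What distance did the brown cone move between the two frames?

3.7

From (3.0, 1.2) to (6.1, 3.3), the brown cone covered √(3.1² + 2.1²) ≈ 3.7 units.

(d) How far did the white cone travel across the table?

3.7

From (7.9, 6.6) to (4.8, 4.6), the white cone covered √(3.1² + 2.0²) ≈ 3.7 units.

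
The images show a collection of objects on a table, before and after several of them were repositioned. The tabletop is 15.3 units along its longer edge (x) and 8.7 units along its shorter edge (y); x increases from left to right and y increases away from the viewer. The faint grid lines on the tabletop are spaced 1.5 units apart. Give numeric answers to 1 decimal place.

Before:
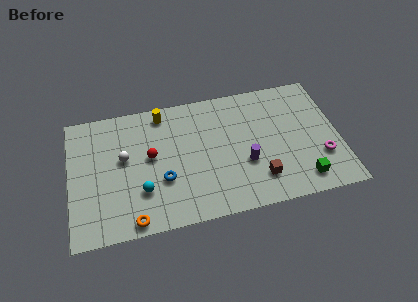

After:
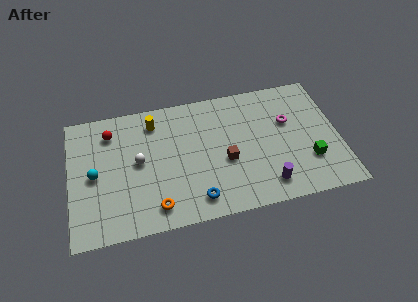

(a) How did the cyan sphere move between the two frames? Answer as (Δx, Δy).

(-2.6, 1.6)

The cyan sphere started near (4.0, 2.6) and ended near (1.4, 4.2).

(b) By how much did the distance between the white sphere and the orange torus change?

-0.9

Before: roughly 4.2 units apart; after: 3.3. That's 0.9 units closer together.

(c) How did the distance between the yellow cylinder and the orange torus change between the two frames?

-1.4

Before: roughly 7.1 units apart; after: 5.7. That's 1.4 units closer together.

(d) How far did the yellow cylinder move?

0.7

The yellow cylinder moved from about (5.4, 7.6) to (4.9, 7.1), a distance of √(0.5² + 0.5²) ≈ 0.7.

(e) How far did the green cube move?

1.3

The green cube moved from about (13.0, 1.4) to (13.5, 2.6), a distance of √(0.5² + 1.2²) ≈ 1.3.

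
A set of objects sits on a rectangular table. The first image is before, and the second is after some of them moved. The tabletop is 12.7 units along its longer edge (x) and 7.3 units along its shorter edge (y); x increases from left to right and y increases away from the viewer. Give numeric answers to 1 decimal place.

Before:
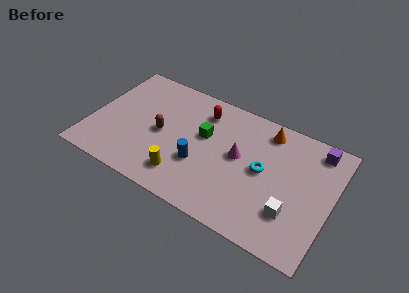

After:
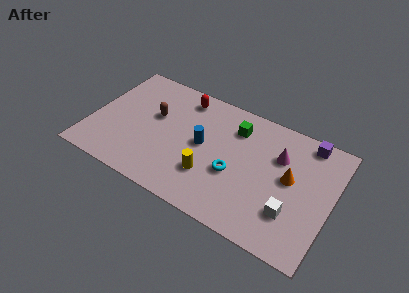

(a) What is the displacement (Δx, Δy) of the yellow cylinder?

(1.3, 0.7)

From the two frames, the yellow cylinder sits at roughly (5.2, 1.5) before and (6.5, 2.2) after.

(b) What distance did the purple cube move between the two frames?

0.5

The purple cube was near (11.6, 6.3) before and (11.1, 6.5) after, so it travelled √(0.5² + 0.2²) ≈ 0.5 units.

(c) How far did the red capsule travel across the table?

1.2

From (5.6, 5.8) to (4.5, 6.2), the red capsule covered √(1.1² + 0.4²) ≈ 1.2 units.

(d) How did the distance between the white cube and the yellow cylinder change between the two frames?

-1.3

Before: roughly 5.6 units apart; after: 4.3. That's 1.3 units closer together.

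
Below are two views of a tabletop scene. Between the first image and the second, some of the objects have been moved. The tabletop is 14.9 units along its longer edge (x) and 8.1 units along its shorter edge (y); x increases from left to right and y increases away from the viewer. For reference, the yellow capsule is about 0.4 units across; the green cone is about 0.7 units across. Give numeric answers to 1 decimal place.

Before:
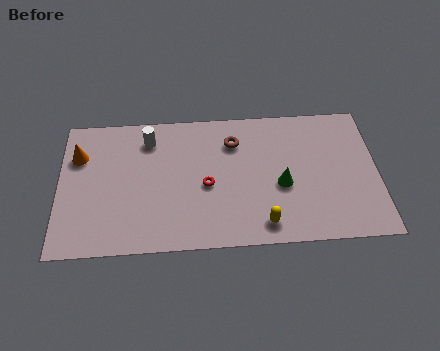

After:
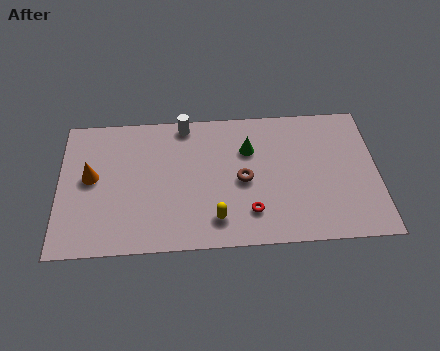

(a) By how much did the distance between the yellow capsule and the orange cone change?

-3.3

Before: roughly 9.7 units apart; after: 6.4. That's 3.3 units closer together.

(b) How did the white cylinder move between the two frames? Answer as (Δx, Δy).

(1.7, 0.8)

The white cylinder started near (4.2, 6.5) and ended near (5.9, 7.3).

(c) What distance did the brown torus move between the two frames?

2.3

The brown torus moved from about (8.2, 6.1) to (8.6, 3.8), a distance of √(0.4² + 2.3²) ≈ 2.3.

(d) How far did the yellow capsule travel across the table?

2.2

The yellow capsule moved from about (9.5, 1.2) to (7.3, 1.6), a distance of √(2.2² + 0.4²) ≈ 2.2.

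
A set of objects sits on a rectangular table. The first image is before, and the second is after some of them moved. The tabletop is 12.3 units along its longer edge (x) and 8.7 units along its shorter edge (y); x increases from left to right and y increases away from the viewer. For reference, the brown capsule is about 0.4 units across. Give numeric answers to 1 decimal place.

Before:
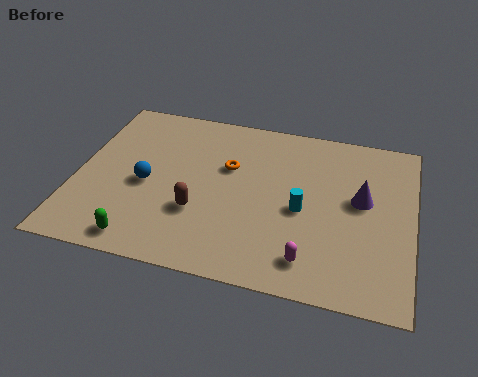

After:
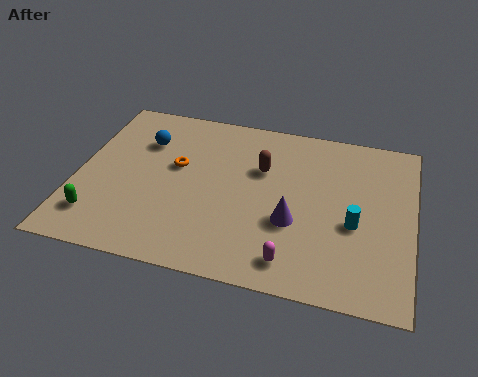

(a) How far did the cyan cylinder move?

1.9

The cyan cylinder moved from about (8.3, 3.9) to (10.2, 3.6), a distance of √(1.9² + 0.3²) ≈ 1.9.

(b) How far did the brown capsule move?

3.5

The brown capsule moved from about (4.6, 2.9) to (6.7, 5.7), a distance of √(2.1² + 2.8²) ≈ 3.5.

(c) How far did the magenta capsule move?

0.6

The magenta capsule was near (8.7, 1.5) before and (8.1, 1.3) after, so it travelled √(0.6² + 0.2²) ≈ 0.6 units.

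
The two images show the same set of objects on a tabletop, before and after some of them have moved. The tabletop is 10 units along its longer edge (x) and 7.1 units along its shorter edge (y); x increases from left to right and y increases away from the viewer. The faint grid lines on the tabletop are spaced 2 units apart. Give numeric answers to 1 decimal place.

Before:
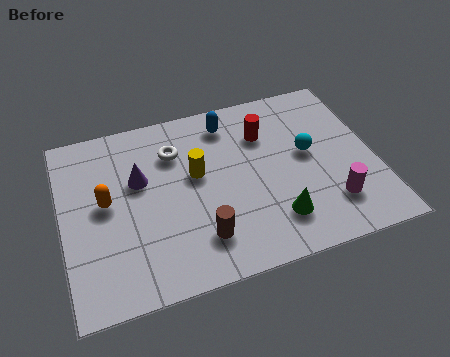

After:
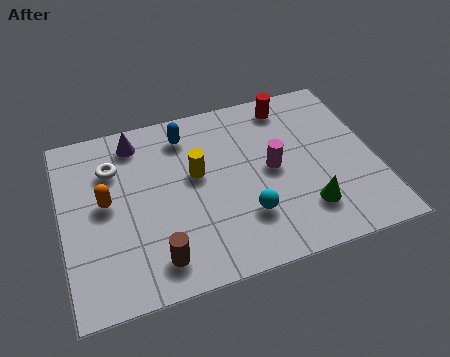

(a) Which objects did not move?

the orange capsule and the yellow cylinder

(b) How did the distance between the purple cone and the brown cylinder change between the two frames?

+1.5

Before: roughly 3.3 units apart; after: 4.8. That's 1.5 units further apart.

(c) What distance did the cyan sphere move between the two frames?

2.9

The cyan sphere was near (7.9, 3.9) before and (5.7, 2.0) after, so it travelled √(2.2² + 1.9²) ≈ 2.9 units.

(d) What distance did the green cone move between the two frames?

1.0

From (6.6, 1.6) to (7.6, 1.7), the green cone covered √(1.0² + 0.1²) ≈ 1.0 units.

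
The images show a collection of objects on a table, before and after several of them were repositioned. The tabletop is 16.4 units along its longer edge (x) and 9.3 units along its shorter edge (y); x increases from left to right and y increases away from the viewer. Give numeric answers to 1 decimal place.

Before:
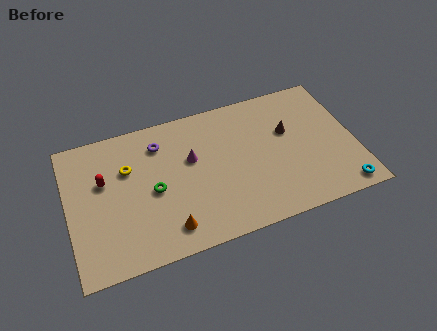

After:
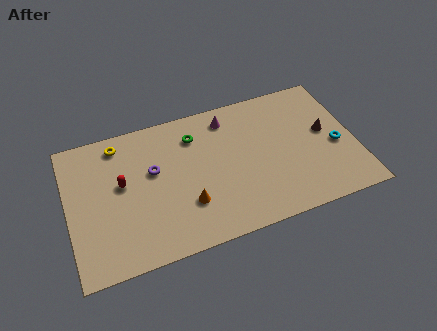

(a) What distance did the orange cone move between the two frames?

1.7

From (5.4, 1.6) to (6.6, 2.8), the orange cone covered √(1.2² + 1.2²) ≈ 1.7 units.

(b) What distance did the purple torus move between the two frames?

1.8

From (5.4, 7.3) to (4.9, 5.6), the purple torus covered √(0.5² + 1.7²) ≈ 1.8 units.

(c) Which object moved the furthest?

the green torus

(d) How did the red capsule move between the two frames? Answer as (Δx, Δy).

(1.0, -0.5)

The red capsule started near (2.1, 5.8) and ended near (3.1, 5.3).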